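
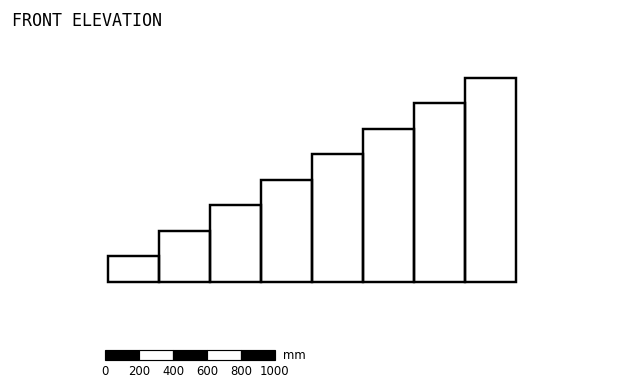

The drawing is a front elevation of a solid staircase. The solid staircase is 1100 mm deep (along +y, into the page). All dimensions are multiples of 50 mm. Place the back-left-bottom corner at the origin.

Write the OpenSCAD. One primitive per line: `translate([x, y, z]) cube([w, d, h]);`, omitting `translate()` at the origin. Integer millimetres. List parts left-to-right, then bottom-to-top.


cube([300, 1100, 150]);
translate([300, 0, 0]) cube([300, 1100, 300]);
translate([600, 0, 0]) cube([300, 1100, 450]);
translate([900, 0, 0]) cube([300, 1100, 600]);
translate([1200, 0, 0]) cube([300, 1100, 750]);
translate([1500, 0, 0]) cube([300, 1100, 900]);
translate([1800, 0, 0]) cube([300, 1100, 1050]);
translate([2100, 0, 0]) cube([300, 1100, 1200]);


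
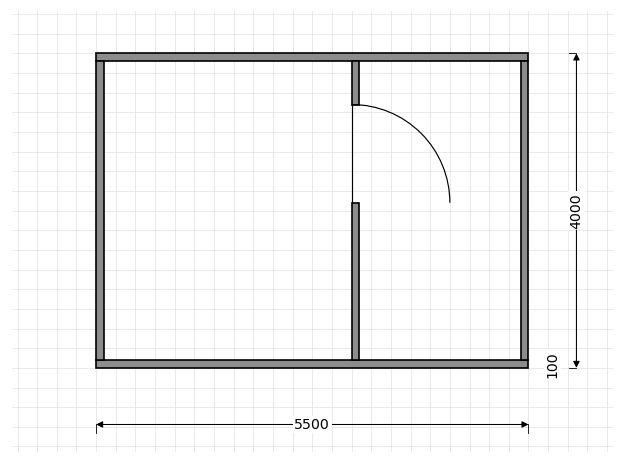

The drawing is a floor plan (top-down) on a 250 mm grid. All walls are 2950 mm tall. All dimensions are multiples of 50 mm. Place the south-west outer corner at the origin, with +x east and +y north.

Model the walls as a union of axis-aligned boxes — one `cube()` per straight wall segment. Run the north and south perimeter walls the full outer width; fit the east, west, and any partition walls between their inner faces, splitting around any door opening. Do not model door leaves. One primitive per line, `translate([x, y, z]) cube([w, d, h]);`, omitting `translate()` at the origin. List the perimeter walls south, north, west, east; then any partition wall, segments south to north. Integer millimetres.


cube([5500, 100, 2950]);
translate([0, 3900, 0]) cube([5500, 100, 2950]);
translate([0, 100, 0]) cube([100, 3800, 2950]);
translate([5400, 100, 0]) cube([100, 3800, 2950]);
translate([3250, 100, 0]) cube([100, 2000, 2950]);
translate([3250, 3350, 0]) cube([100, 550, 2950]);


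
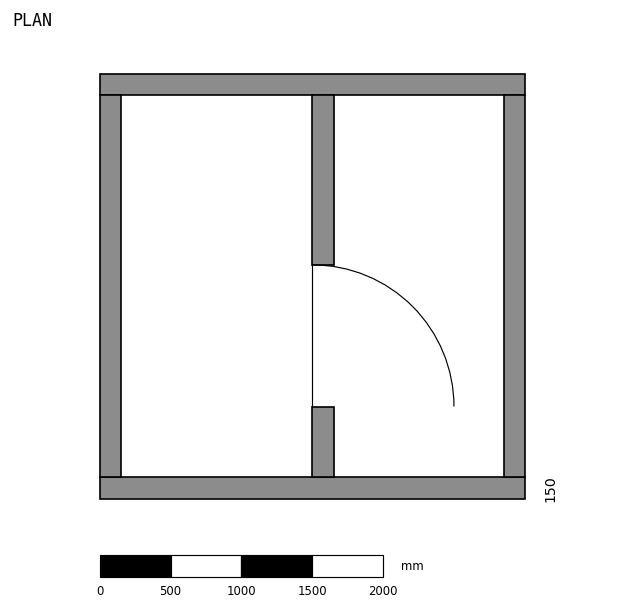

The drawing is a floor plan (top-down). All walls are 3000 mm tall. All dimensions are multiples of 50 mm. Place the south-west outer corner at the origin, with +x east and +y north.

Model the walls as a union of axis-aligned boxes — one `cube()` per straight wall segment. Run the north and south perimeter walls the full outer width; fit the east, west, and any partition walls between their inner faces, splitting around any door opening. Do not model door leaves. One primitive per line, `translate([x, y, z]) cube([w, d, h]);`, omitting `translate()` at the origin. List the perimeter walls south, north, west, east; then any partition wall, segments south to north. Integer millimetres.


cube([3000, 150, 3000]);
translate([0, 2850, 0]) cube([3000, 150, 3000]);
translate([0, 150, 0]) cube([150, 2700, 3000]);
translate([2850, 150, 0]) cube([150, 2700, 3000]);
translate([1500, 150, 0]) cube([150, 500, 3000]);
translate([1500, 1650, 0]) cube([150, 1200, 3000]);


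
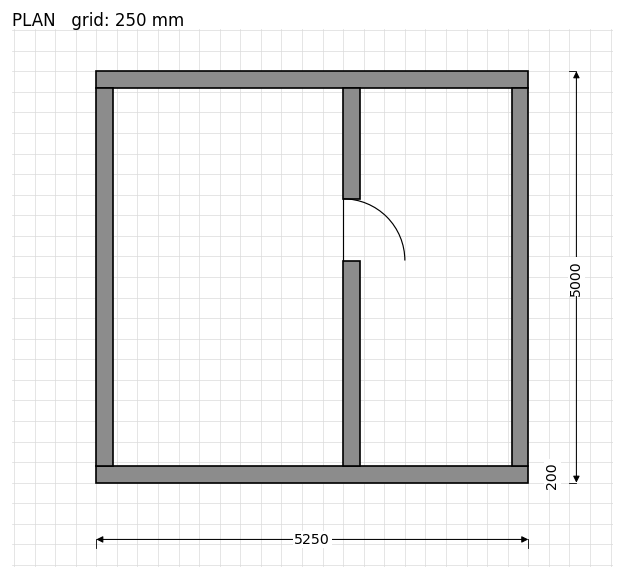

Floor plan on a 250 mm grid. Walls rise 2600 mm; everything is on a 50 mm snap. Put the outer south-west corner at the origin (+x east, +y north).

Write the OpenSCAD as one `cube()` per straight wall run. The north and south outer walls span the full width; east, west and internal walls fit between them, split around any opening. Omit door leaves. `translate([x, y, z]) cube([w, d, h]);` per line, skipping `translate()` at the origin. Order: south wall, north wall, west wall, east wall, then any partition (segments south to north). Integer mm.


cube([5250, 200, 2600]);
translate([0, 4800, 0]) cube([5250, 200, 2600]);
translate([0, 200, 0]) cube([200, 4600, 2600]);
translate([5050, 200, 0]) cube([200, 4600, 2600]);
translate([3000, 200, 0]) cube([200, 2500, 2600]);
translate([3000, 3450, 0]) cube([200, 1350, 2600]);


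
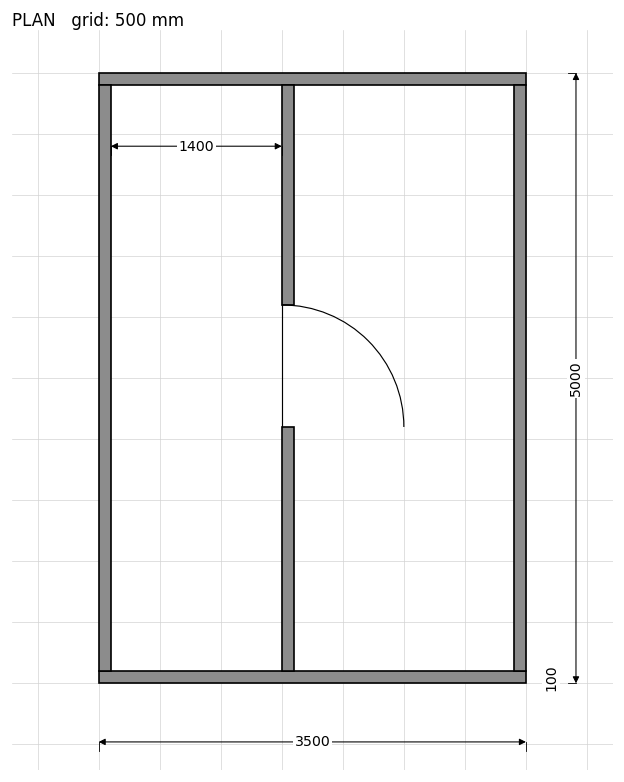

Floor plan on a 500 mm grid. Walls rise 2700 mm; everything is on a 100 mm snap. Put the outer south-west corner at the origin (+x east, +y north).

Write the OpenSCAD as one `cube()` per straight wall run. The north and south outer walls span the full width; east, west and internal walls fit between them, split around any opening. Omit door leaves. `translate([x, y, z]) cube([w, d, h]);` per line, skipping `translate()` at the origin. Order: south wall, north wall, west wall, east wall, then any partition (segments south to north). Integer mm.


cube([3500, 100, 2700]);
translate([0, 4900, 0]) cube([3500, 100, 2700]);
translate([0, 100, 0]) cube([100, 4800, 2700]);
translate([3400, 100, 0]) cube([100, 4800, 2700]);
translate([1500, 100, 0]) cube([100, 2000, 2700]);
translate([1500, 3100, 0]) cube([100, 1800, 2700]);


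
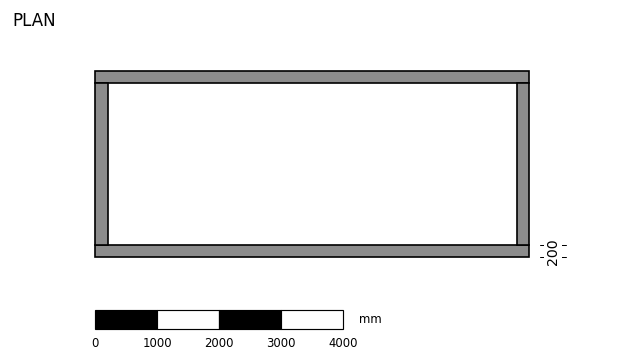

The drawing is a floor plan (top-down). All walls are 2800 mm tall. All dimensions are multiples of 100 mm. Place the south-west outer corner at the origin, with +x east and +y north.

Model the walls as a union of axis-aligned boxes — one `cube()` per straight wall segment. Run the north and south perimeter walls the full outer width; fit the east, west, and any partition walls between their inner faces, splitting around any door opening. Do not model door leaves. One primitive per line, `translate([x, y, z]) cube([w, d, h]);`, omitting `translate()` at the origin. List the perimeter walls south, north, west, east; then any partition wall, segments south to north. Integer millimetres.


cube([7000, 200, 2800]);
translate([0, 2800, 0]) cube([7000, 200, 2800]);
translate([0, 200, 0]) cube([200, 2600, 2800]);
translate([6800, 200, 0]) cube([200, 2600, 2800]);


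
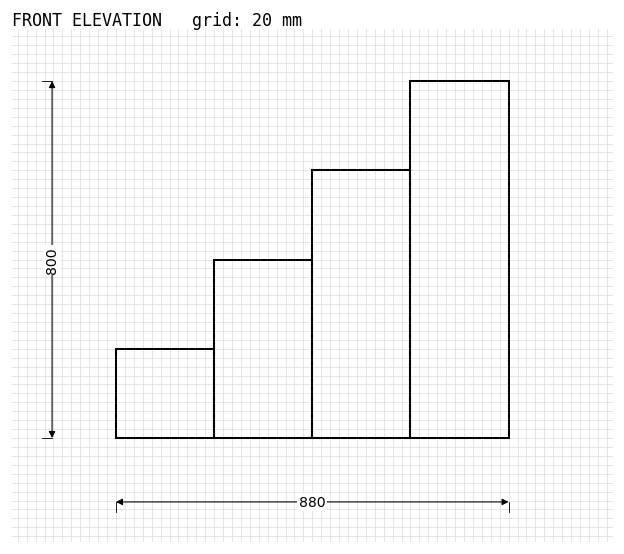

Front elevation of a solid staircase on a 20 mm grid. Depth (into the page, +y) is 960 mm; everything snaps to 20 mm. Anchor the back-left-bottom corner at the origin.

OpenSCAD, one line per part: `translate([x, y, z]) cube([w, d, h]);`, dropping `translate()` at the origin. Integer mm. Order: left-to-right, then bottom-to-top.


cube([220, 960, 200]);
translate([220, 0, 0]) cube([220, 960, 400]);
translate([440, 0, 0]) cube([220, 960, 600]);
translate([660, 0, 0]) cube([220, 960, 800]);


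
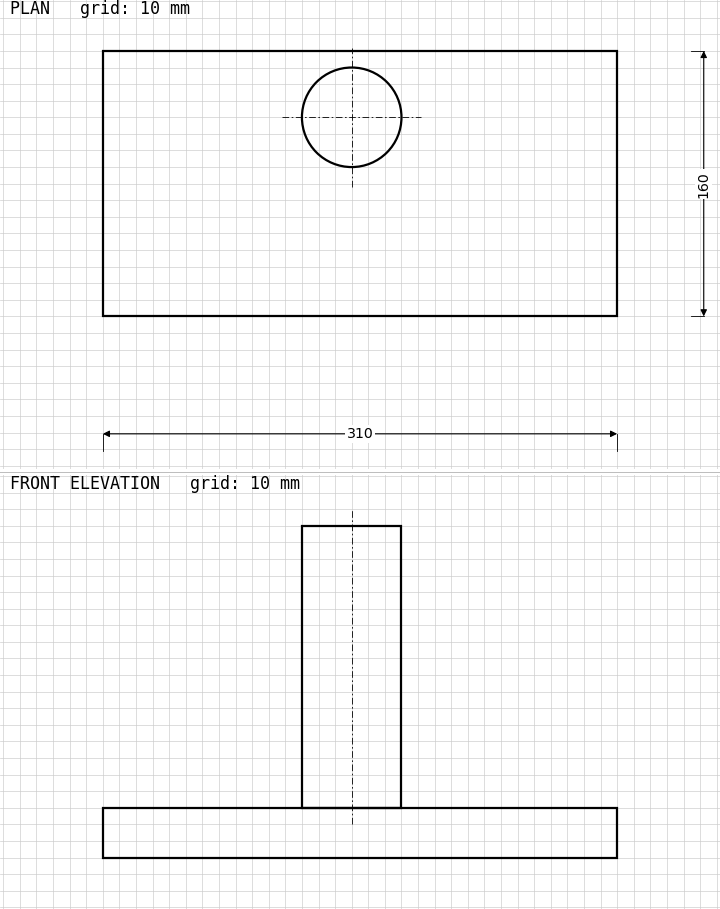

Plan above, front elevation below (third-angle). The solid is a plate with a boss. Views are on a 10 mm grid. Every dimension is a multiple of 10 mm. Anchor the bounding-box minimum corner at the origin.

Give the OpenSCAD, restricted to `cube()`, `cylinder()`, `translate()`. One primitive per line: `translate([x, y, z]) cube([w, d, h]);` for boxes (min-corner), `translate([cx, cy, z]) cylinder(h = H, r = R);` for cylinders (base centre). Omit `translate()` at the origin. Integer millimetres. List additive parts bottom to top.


cube([310, 160, 30]);
translate([150, 120, 30]) cylinder(h = 170, r = 30);


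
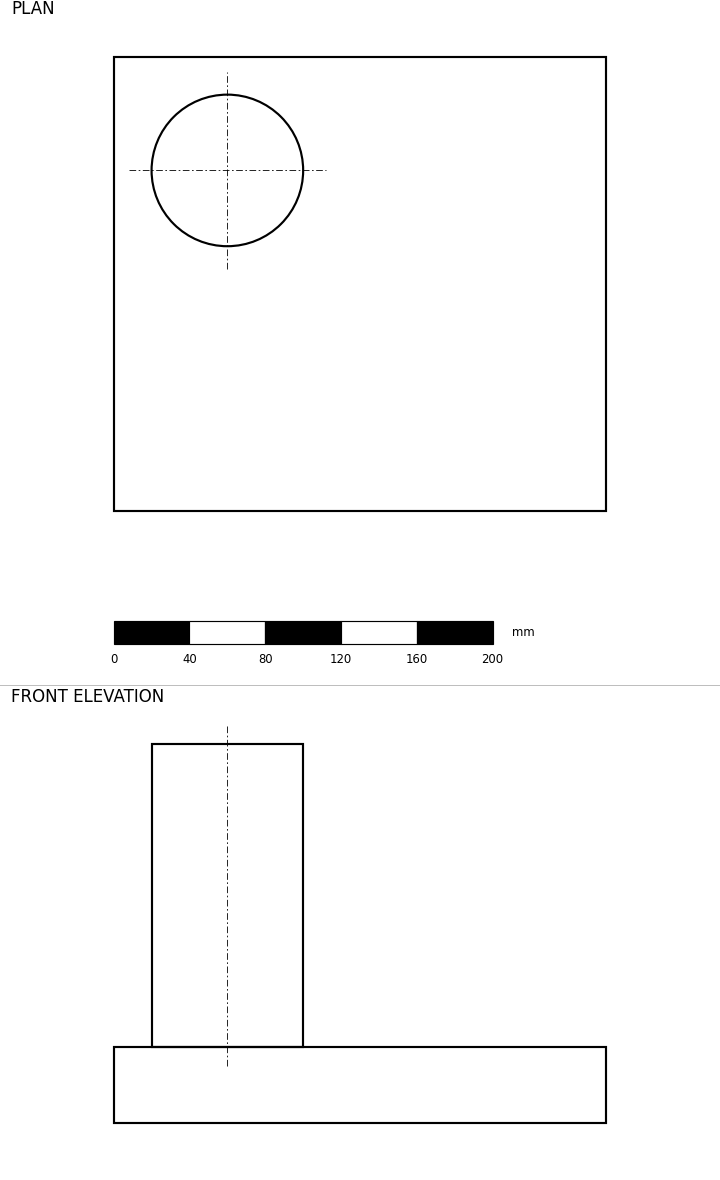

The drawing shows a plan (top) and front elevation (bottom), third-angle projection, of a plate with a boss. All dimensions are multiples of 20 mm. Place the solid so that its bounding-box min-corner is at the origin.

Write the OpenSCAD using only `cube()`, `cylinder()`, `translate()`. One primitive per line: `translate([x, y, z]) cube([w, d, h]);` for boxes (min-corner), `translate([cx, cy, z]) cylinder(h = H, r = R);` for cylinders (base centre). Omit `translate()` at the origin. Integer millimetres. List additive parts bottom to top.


cube([260, 240, 40]);
translate([60, 180, 40]) cylinder(h = 160, r = 40);


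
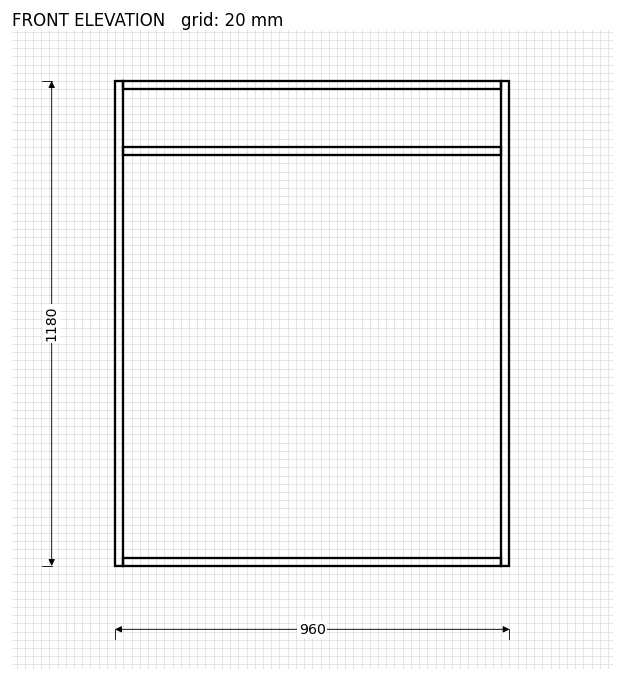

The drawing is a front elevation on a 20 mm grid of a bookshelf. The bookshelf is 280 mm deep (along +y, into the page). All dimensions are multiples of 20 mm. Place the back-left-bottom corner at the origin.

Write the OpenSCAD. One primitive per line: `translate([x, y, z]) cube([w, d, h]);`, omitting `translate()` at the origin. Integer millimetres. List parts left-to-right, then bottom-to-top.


cube([20, 280, 1180]);
translate([20, 0, 0]) cube([920, 280, 20]);
translate([20, 0, 1000]) cube([920, 280, 20]);
translate([20, 0, 1160]) cube([920, 280, 20]);
translate([940, 0, 0]) cube([20, 280, 1180]);


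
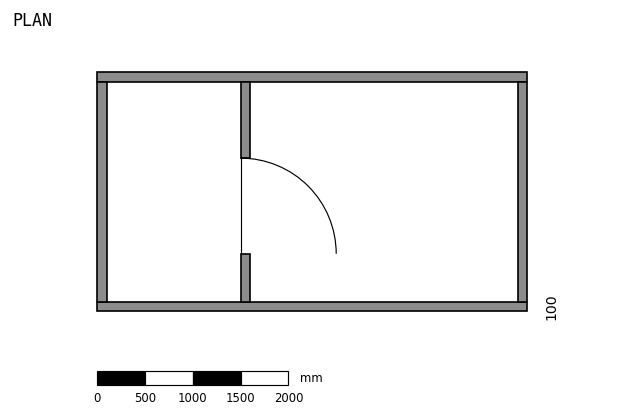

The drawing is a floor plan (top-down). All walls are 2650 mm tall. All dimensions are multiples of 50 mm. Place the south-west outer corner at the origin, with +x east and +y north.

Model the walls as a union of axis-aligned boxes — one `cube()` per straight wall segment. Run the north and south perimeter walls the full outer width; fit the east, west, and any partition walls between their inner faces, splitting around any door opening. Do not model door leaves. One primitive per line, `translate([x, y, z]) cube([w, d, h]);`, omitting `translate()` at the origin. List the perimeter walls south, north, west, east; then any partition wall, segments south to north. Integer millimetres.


cube([4500, 100, 2650]);
translate([0, 2400, 0]) cube([4500, 100, 2650]);
translate([0, 100, 0]) cube([100, 2300, 2650]);
translate([4400, 100, 0]) cube([100, 2300, 2650]);
translate([1500, 100, 0]) cube([100, 500, 2650]);
translate([1500, 1600, 0]) cube([100, 800, 2650]);


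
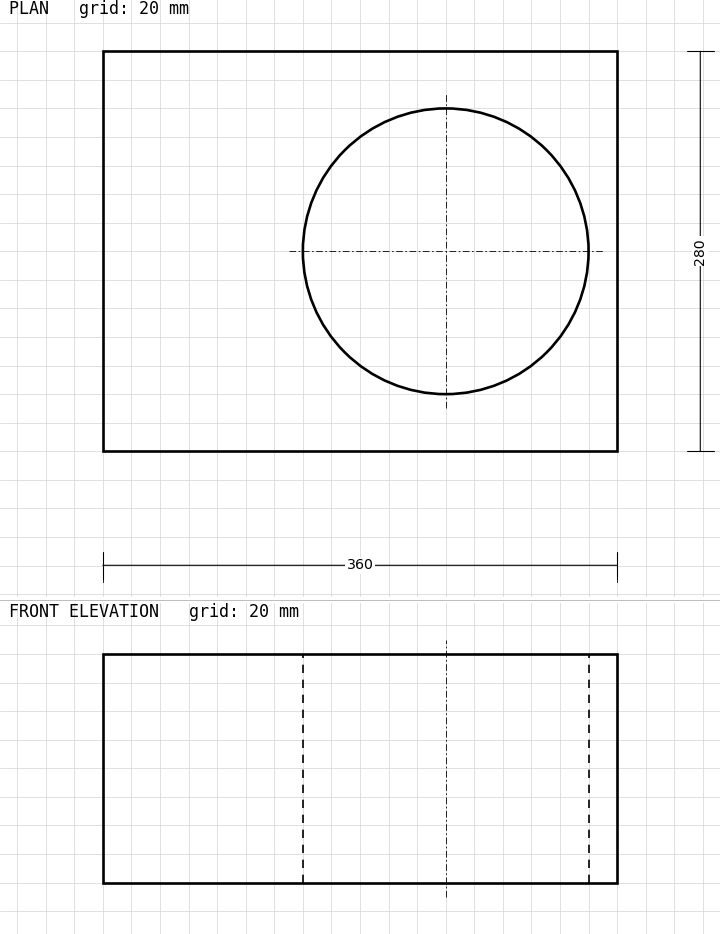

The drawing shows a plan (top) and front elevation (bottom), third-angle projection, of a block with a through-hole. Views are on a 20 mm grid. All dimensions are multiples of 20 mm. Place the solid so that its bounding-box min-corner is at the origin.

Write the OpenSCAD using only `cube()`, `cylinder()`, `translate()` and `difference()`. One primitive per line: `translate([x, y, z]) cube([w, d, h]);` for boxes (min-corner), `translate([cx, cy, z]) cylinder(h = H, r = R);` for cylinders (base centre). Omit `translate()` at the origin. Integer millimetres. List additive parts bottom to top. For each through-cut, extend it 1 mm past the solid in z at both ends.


difference() {
  cube([360, 280, 160]);
  translate([240, 140, -1]) cylinder(h = 162, r = 100);
}


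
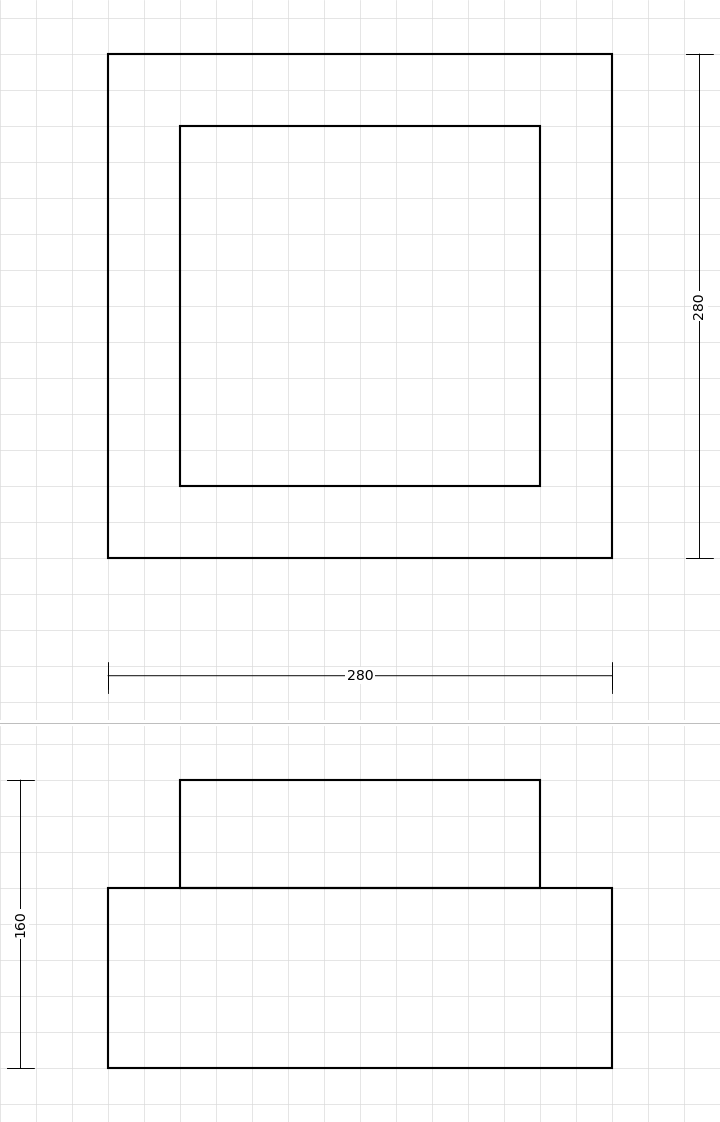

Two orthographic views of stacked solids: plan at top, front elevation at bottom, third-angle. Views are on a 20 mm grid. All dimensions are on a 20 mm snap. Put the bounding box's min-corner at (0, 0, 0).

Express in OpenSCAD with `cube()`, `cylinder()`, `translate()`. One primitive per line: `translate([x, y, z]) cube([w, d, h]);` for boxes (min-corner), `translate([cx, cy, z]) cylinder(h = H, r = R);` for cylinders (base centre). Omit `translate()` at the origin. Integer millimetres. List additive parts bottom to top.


cube([280, 280, 100]);
translate([40, 40, 100]) cube([200, 200, 60]);


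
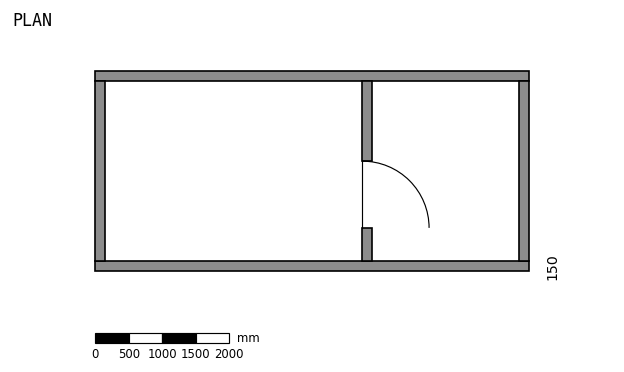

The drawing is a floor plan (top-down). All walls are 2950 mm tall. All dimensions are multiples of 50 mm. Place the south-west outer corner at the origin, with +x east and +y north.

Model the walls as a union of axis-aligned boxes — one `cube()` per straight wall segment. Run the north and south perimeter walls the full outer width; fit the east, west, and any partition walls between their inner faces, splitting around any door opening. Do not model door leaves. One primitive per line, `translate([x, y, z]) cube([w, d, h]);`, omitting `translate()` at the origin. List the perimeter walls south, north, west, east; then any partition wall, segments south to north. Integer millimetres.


cube([6500, 150, 2950]);
translate([0, 2850, 0]) cube([6500, 150, 2950]);
translate([0, 150, 0]) cube([150, 2700, 2950]);
translate([6350, 150, 0]) cube([150, 2700, 2950]);
translate([4000, 150, 0]) cube([150, 500, 2950]);
translate([4000, 1650, 0]) cube([150, 1200, 2950]);


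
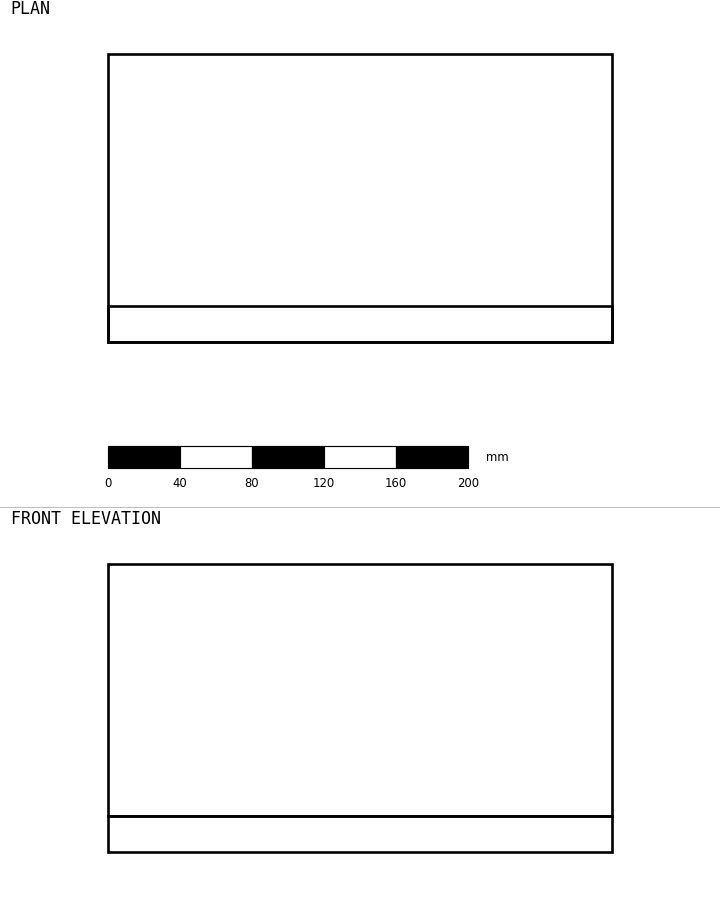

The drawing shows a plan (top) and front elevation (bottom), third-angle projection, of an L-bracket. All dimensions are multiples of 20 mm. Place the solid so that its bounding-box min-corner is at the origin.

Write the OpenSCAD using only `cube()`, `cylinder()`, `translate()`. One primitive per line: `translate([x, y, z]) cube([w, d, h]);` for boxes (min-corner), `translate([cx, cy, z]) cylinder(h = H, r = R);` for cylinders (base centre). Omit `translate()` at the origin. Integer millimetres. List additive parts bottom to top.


cube([280, 160, 20]);
translate([0, 0, 20]) cube([280, 20, 140]);


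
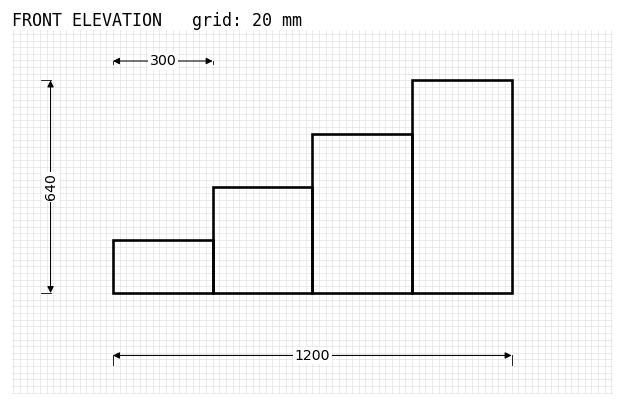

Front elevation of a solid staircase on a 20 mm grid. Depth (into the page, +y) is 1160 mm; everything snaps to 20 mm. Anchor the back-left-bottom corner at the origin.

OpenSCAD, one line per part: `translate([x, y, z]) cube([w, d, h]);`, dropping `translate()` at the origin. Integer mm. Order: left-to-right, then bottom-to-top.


cube([300, 1160, 160]);
translate([300, 0, 0]) cube([300, 1160, 320]);
translate([600, 0, 0]) cube([300, 1160, 480]);
translate([900, 0, 0]) cube([300, 1160, 640]);


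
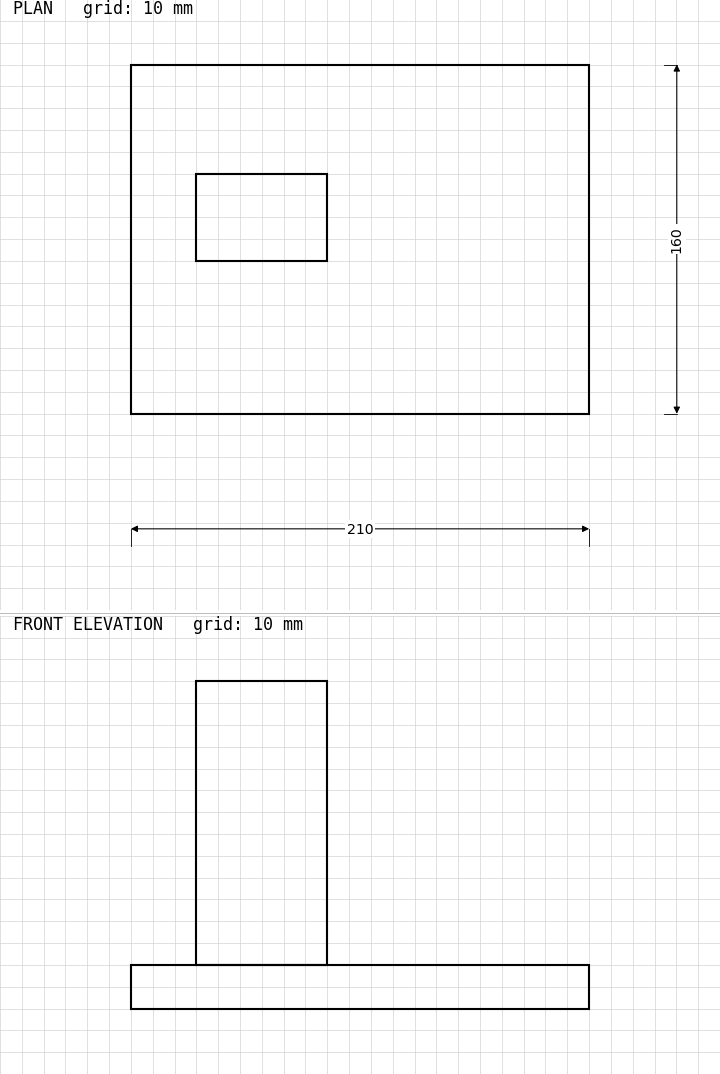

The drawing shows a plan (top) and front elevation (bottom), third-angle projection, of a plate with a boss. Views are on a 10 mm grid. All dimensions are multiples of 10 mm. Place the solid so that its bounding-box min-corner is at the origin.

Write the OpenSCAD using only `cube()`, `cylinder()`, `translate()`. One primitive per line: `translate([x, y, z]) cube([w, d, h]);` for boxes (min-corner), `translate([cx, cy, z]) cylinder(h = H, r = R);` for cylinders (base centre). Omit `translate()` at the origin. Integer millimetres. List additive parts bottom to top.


cube([210, 160, 20]);
translate([30, 70, 20]) cube([60, 40, 130]);


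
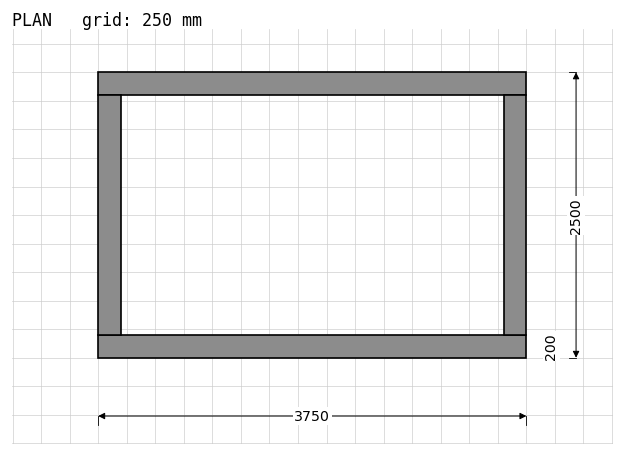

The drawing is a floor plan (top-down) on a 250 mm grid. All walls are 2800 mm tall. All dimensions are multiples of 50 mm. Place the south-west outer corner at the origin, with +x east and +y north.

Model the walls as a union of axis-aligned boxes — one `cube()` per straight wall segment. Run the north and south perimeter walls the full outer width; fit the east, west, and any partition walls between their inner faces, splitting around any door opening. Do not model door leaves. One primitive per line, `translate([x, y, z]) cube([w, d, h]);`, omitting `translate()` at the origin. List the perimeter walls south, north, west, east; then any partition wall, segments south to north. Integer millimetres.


cube([3750, 200, 2800]);
translate([0, 2300, 0]) cube([3750, 200, 2800]);
translate([0, 200, 0]) cube([200, 2100, 2800]);
translate([3550, 200, 0]) cube([200, 2100, 2800]);


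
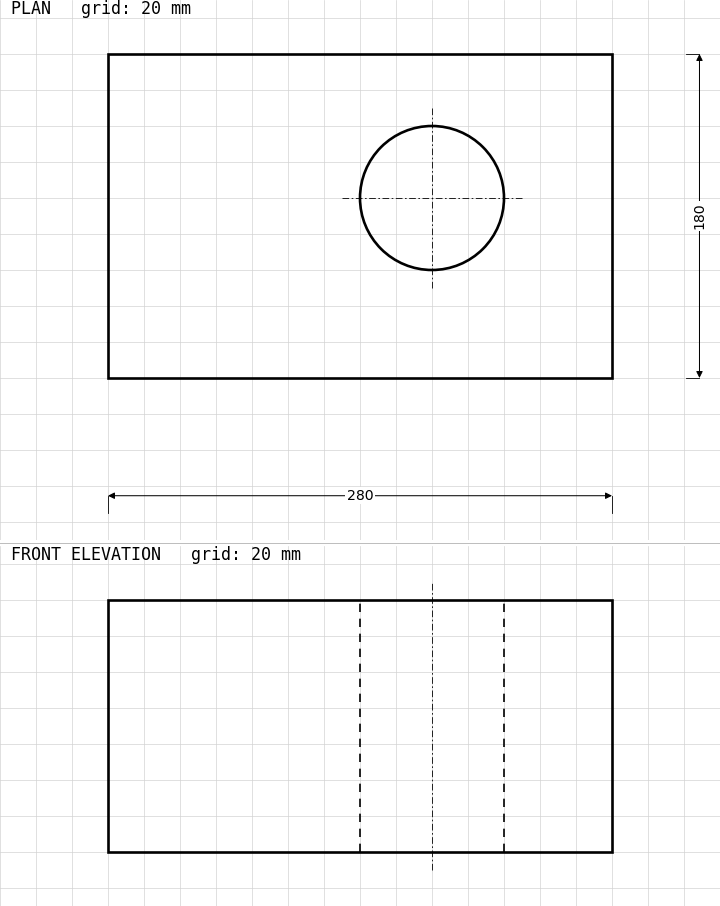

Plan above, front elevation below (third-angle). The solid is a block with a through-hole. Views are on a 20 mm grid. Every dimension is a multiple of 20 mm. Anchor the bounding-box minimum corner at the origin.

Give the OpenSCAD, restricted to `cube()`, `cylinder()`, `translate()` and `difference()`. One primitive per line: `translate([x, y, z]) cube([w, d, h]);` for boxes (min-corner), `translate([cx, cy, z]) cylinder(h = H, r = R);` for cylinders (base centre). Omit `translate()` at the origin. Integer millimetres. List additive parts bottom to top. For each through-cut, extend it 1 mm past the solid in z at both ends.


difference() {
  cube([280, 180, 140]);
  translate([180, 100, -1]) cylinder(h = 142, r = 40);
}


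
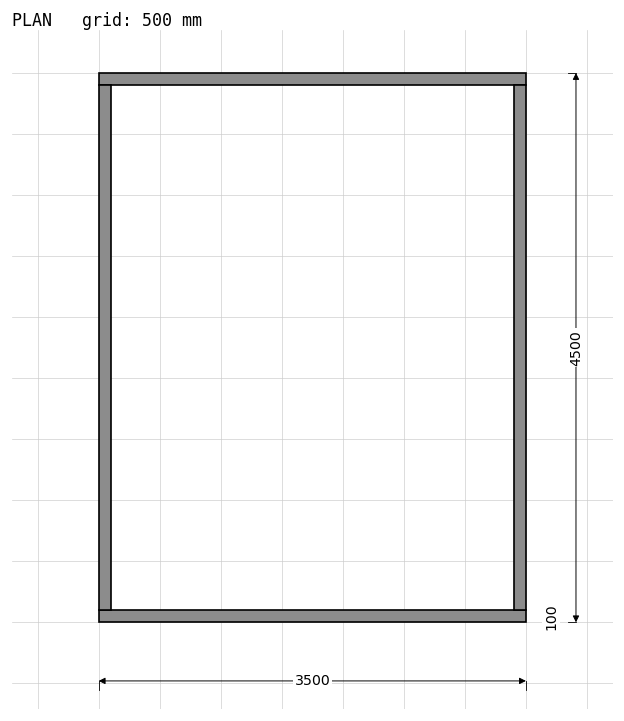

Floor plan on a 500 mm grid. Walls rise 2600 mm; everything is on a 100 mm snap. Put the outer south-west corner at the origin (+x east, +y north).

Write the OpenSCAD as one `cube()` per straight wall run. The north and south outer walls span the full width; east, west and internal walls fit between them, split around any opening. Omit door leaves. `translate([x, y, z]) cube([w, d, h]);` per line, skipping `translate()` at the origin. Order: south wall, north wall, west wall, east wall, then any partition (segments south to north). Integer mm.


cube([3500, 100, 2600]);
translate([0, 4400, 0]) cube([3500, 100, 2600]);
translate([0, 100, 0]) cube([100, 4300, 2600]);
translate([3400, 100, 0]) cube([100, 4300, 2600]);


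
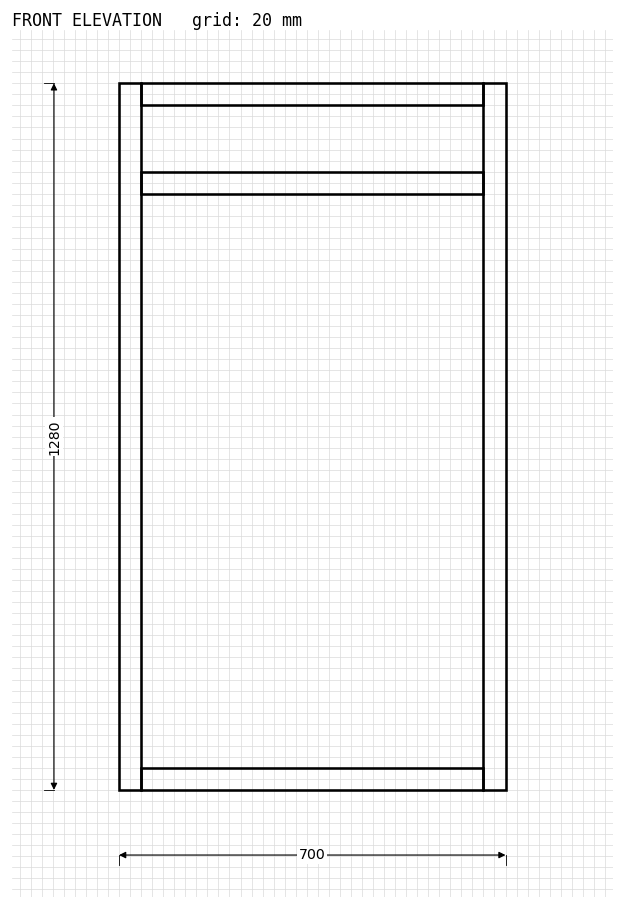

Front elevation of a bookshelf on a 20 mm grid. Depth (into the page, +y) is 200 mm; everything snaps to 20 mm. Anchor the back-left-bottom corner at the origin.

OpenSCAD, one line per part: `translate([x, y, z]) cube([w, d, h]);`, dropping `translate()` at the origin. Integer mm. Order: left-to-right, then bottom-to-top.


cube([40, 200, 1280]);
translate([40, 0, 0]) cube([620, 200, 40]);
translate([40, 0, 1080]) cube([620, 200, 40]);
translate([40, 0, 1240]) cube([620, 200, 40]);
translate([660, 0, 0]) cube([40, 200, 1280]);


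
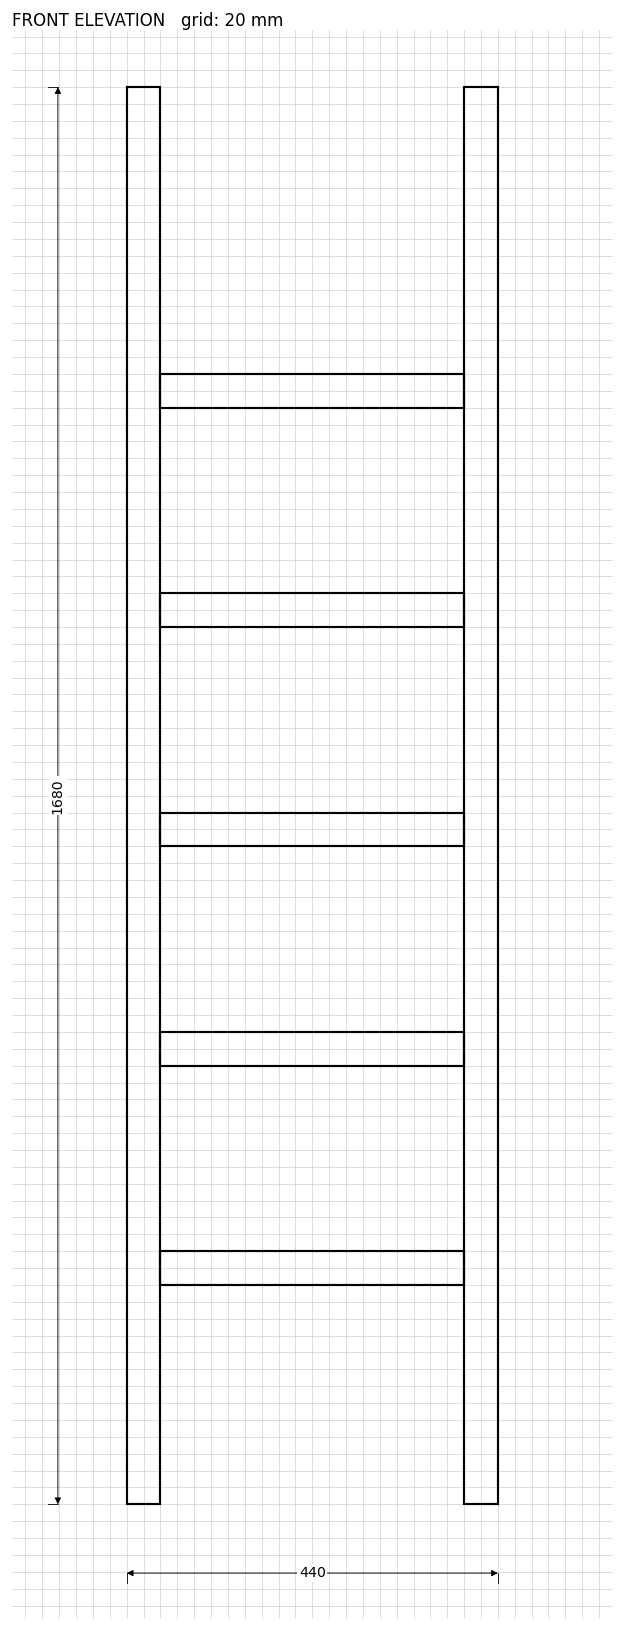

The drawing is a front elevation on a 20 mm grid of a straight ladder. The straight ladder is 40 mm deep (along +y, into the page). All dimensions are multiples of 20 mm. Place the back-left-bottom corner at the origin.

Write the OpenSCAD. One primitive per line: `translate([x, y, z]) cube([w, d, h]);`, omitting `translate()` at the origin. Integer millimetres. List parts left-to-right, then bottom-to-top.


cube([40, 40, 1680]);
translate([40, 0, 260]) cube([360, 40, 40]);
translate([40, 0, 520]) cube([360, 40, 40]);
translate([40, 0, 780]) cube([360, 40, 40]);
translate([40, 0, 1040]) cube([360, 40, 40]);
translate([40, 0, 1300]) cube([360, 40, 40]);
translate([400, 0, 0]) cube([40, 40, 1680]);


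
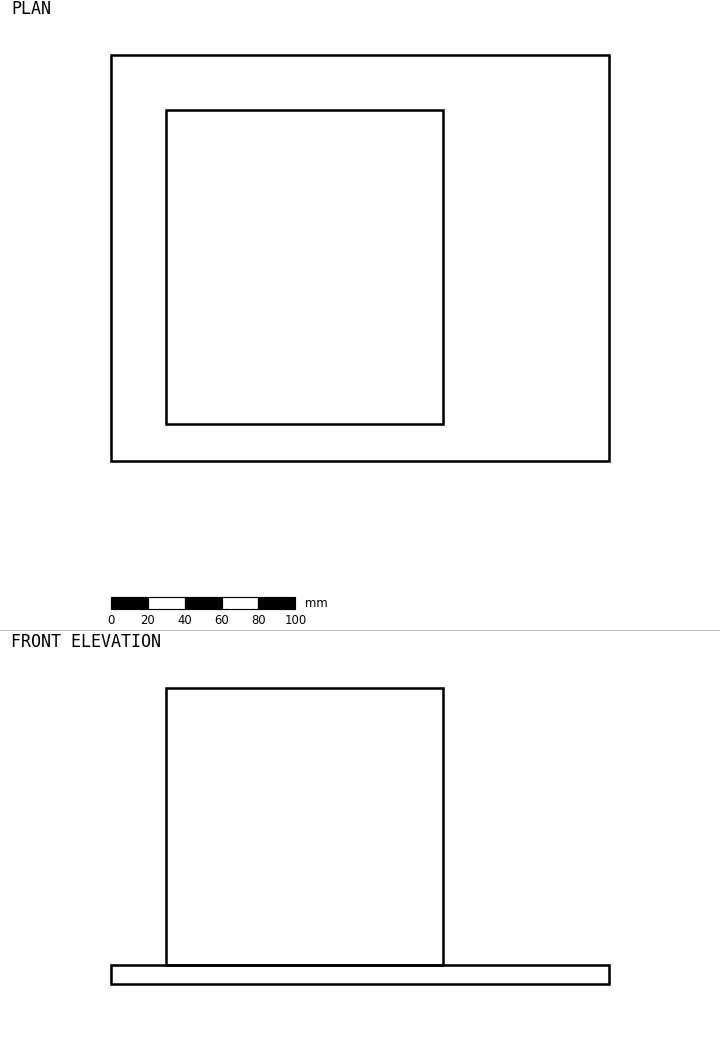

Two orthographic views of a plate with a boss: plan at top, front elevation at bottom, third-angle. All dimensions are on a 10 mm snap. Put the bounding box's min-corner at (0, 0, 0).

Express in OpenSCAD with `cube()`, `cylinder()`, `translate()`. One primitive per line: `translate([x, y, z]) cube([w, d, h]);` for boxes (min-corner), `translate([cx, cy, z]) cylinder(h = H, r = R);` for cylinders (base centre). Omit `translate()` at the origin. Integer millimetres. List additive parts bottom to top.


cube([270, 220, 10]);
translate([30, 20, 10]) cube([150, 170, 150]);


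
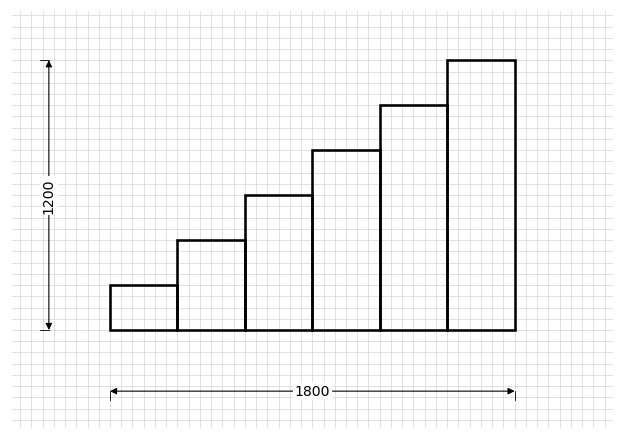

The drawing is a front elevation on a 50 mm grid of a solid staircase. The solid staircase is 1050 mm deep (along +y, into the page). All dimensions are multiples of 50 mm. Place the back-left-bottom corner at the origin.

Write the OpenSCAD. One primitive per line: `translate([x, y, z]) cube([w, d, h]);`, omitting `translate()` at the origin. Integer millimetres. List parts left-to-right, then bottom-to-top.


cube([300, 1050, 200]);
translate([300, 0, 0]) cube([300, 1050, 400]);
translate([600, 0, 0]) cube([300, 1050, 600]);
translate([900, 0, 0]) cube([300, 1050, 800]);
translate([1200, 0, 0]) cube([300, 1050, 1000]);
translate([1500, 0, 0]) cube([300, 1050, 1200]);


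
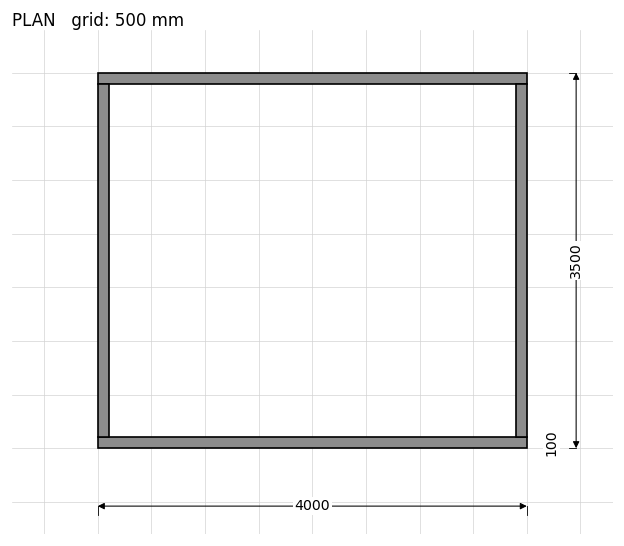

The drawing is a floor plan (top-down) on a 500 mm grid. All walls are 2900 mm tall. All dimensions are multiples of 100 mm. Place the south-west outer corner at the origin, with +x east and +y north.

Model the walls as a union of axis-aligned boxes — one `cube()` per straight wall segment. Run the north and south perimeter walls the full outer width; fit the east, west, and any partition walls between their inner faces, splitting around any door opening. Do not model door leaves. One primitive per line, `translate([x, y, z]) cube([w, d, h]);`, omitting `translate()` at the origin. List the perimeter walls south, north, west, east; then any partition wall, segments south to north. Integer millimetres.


cube([4000, 100, 2900]);
translate([0, 3400, 0]) cube([4000, 100, 2900]);
translate([0, 100, 0]) cube([100, 3300, 2900]);
translate([3900, 100, 0]) cube([100, 3300, 2900]);


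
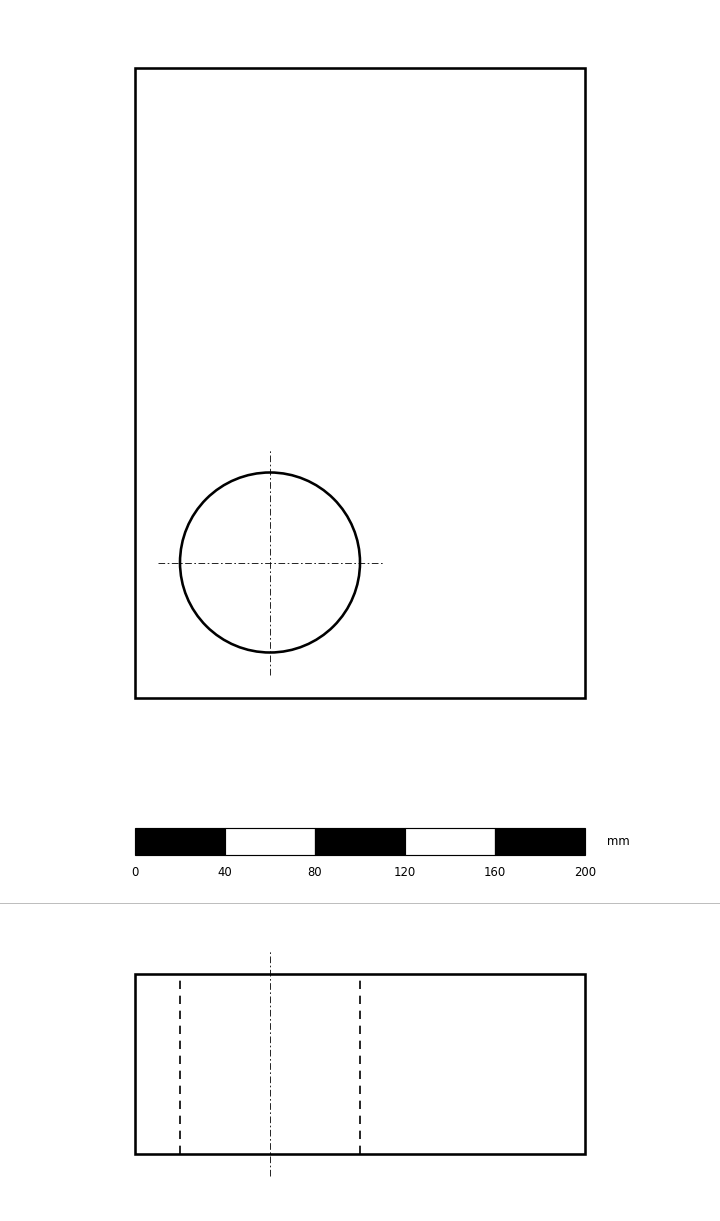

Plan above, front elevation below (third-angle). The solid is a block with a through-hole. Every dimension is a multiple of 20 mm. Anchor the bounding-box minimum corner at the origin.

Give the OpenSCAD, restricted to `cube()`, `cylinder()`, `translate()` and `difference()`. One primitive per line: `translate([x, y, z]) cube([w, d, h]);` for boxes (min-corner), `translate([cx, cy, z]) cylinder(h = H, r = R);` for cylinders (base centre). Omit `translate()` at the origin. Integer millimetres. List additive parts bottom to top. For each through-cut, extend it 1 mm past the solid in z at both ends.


difference() {
  cube([200, 280, 80]);
  translate([60, 60, -1]) cylinder(h = 82, r = 40);
}


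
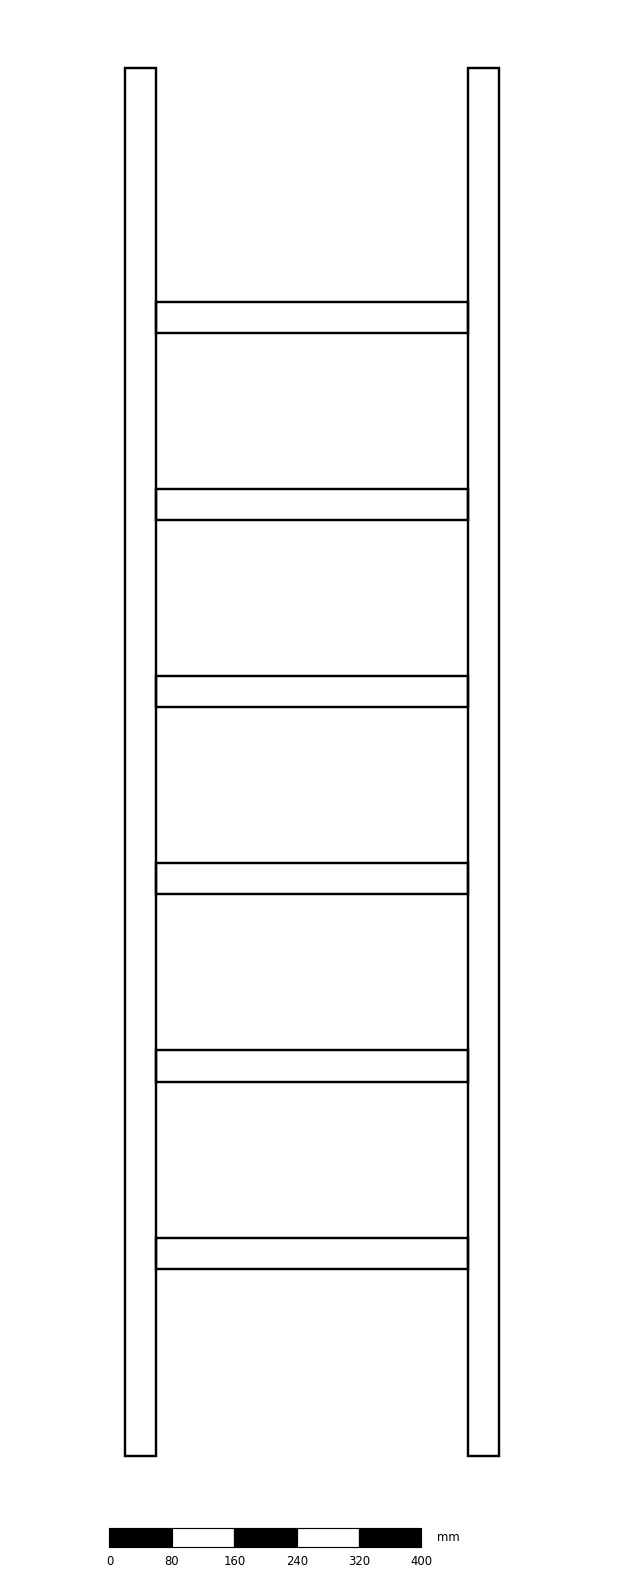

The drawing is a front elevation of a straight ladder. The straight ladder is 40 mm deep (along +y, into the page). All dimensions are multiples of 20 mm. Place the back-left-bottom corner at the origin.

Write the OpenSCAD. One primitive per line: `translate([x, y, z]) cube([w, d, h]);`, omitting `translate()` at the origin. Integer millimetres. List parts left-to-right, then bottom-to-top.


cube([40, 40, 1780]);
translate([40, 0, 240]) cube([400, 40, 40]);
translate([40, 0, 480]) cube([400, 40, 40]);
translate([40, 0, 720]) cube([400, 40, 40]);
translate([40, 0, 960]) cube([400, 40, 40]);
translate([40, 0, 1200]) cube([400, 40, 40]);
translate([40, 0, 1440]) cube([400, 40, 40]);
translate([440, 0, 0]) cube([40, 40, 1780]);


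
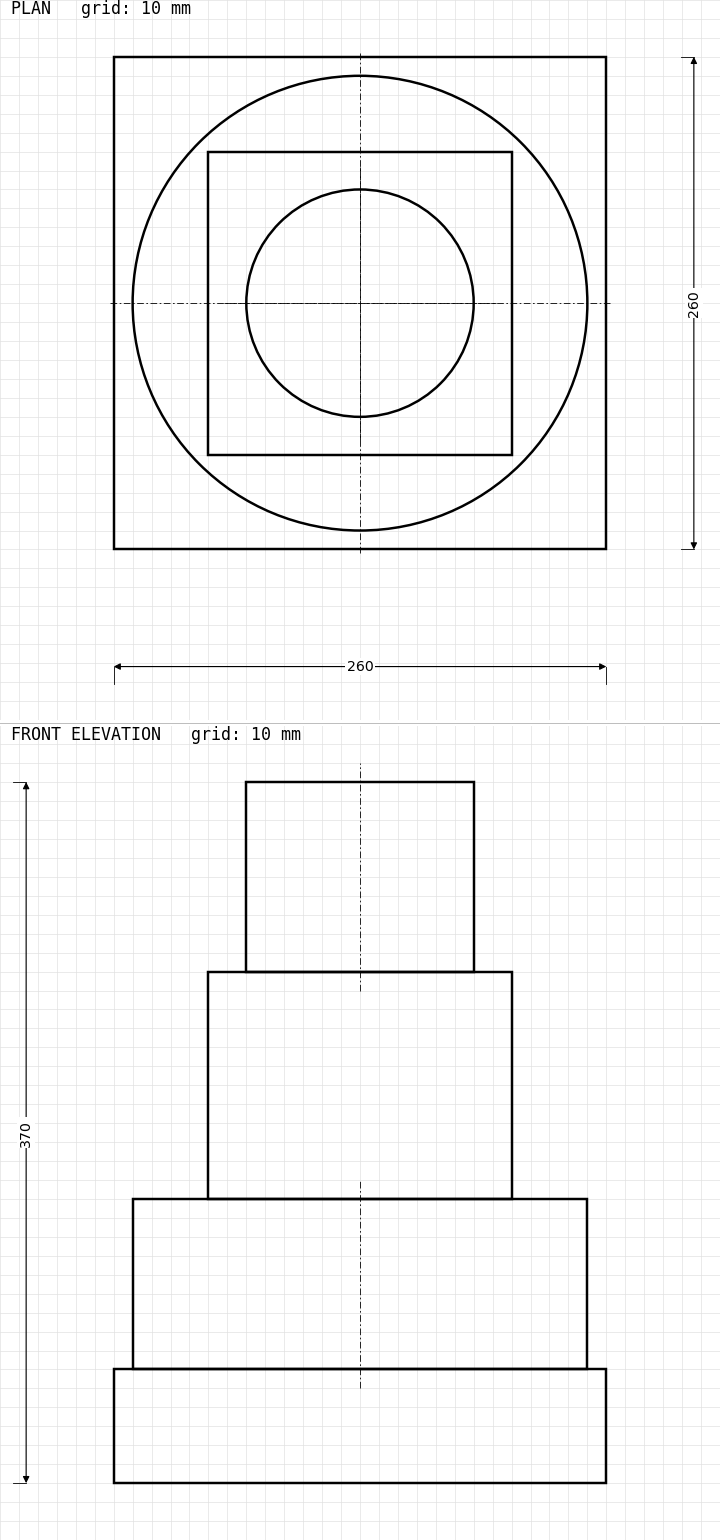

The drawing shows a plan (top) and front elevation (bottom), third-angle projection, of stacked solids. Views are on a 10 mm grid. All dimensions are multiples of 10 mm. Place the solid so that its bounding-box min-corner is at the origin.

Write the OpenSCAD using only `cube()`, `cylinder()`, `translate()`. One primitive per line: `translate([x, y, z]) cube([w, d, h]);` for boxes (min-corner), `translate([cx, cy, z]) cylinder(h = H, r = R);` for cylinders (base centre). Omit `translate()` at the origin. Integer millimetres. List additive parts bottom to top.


cube([260, 260, 60]);
translate([130, 130, 60]) cylinder(h = 90, r = 120);
translate([50, 50, 150]) cube([160, 160, 120]);
translate([130, 130, 270]) cylinder(h = 100, r = 60);


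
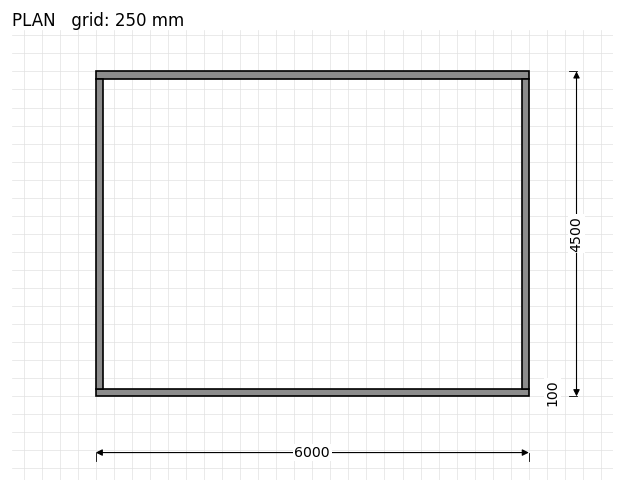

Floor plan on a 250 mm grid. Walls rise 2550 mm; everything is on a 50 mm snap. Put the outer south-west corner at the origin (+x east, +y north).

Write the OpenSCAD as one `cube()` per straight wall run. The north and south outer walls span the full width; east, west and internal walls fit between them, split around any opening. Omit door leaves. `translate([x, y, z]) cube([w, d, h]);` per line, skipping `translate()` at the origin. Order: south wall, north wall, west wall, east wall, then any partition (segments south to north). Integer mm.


cube([6000, 100, 2550]);
translate([0, 4400, 0]) cube([6000, 100, 2550]);
translate([0, 100, 0]) cube([100, 4300, 2550]);
translate([5900, 100, 0]) cube([100, 4300, 2550]);


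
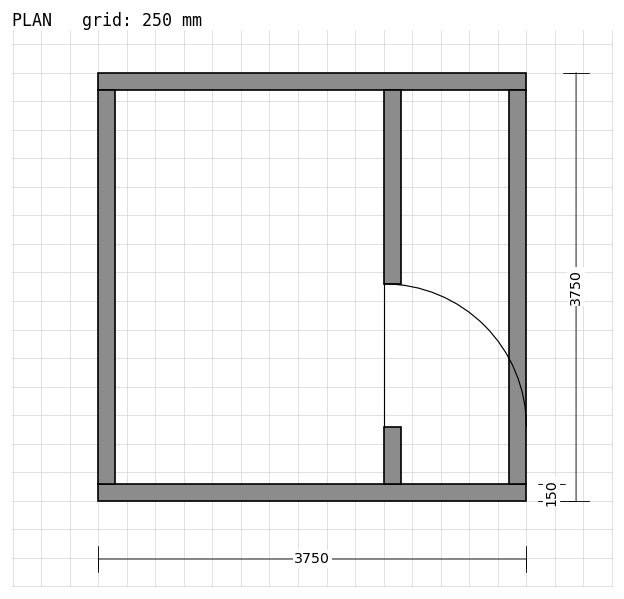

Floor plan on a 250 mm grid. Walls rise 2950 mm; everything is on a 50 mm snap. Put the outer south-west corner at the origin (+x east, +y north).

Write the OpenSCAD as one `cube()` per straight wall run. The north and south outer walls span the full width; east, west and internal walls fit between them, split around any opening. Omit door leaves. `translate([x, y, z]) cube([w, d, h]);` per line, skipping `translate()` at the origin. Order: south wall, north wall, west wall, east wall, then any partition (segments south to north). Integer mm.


cube([3750, 150, 2950]);
translate([0, 3600, 0]) cube([3750, 150, 2950]);
translate([0, 150, 0]) cube([150, 3450, 2950]);
translate([3600, 150, 0]) cube([150, 3450, 2950]);
translate([2500, 150, 0]) cube([150, 500, 2950]);
translate([2500, 1900, 0]) cube([150, 1700, 2950]);


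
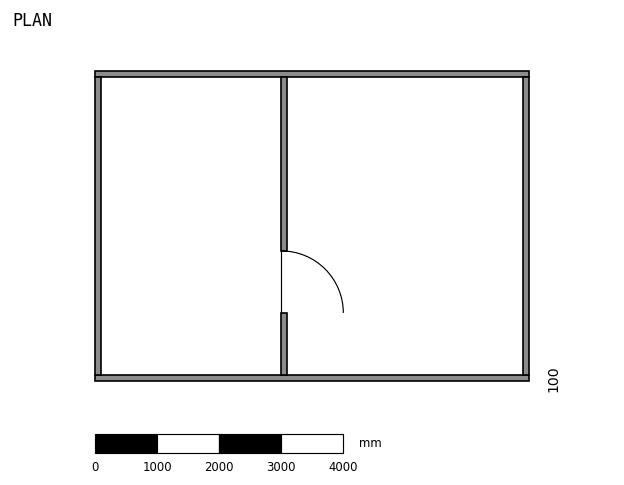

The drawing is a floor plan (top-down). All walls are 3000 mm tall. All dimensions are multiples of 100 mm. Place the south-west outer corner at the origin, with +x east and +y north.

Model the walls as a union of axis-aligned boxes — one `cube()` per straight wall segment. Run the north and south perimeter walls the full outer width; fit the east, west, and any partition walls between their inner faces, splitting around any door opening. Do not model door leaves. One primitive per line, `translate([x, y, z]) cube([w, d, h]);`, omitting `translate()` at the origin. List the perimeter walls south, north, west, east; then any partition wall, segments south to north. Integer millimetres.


cube([7000, 100, 3000]);
translate([0, 4900, 0]) cube([7000, 100, 3000]);
translate([0, 100, 0]) cube([100, 4800, 3000]);
translate([6900, 100, 0]) cube([100, 4800, 3000]);
translate([3000, 100, 0]) cube([100, 1000, 3000]);
translate([3000, 2100, 0]) cube([100, 2800, 3000]);


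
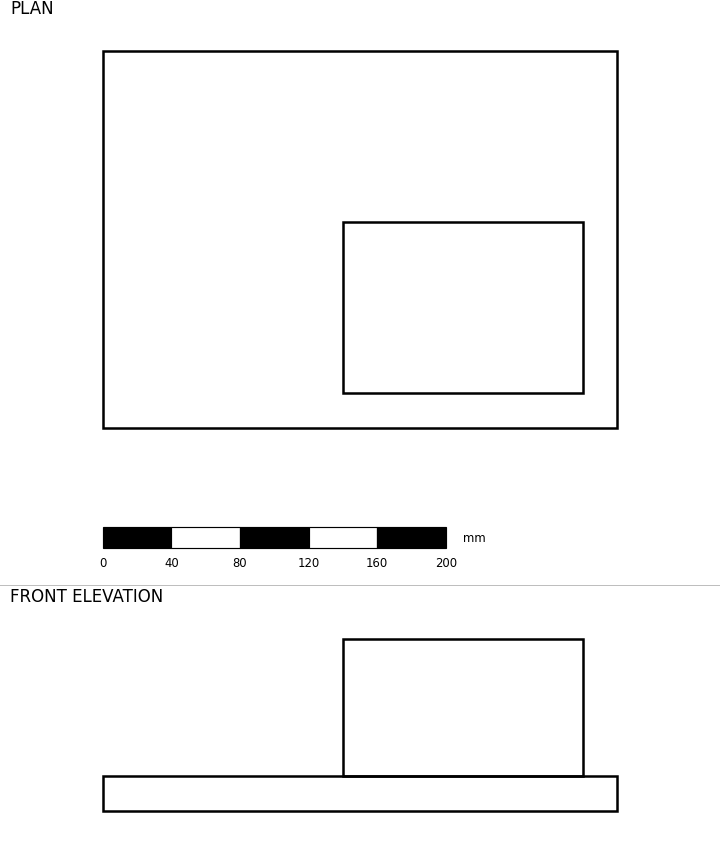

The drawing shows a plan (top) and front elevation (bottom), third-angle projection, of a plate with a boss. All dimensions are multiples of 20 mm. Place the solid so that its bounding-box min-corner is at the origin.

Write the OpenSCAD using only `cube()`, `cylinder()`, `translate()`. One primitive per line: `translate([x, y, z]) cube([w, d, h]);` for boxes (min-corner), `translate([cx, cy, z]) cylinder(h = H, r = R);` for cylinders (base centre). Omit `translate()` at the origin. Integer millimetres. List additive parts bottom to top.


cube([300, 220, 20]);
translate([140, 20, 20]) cube([140, 100, 80]);


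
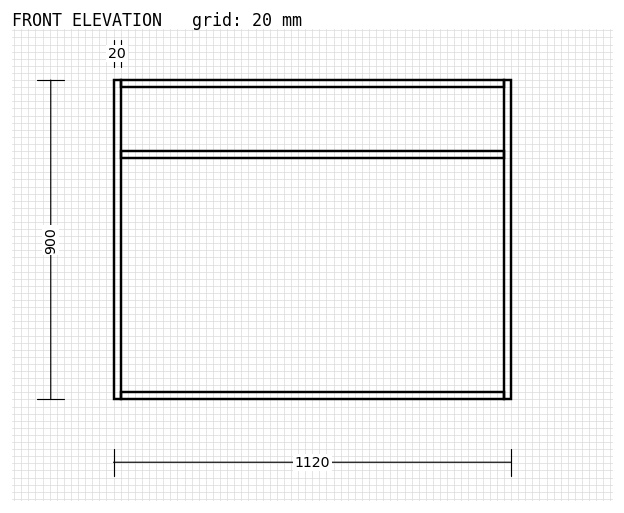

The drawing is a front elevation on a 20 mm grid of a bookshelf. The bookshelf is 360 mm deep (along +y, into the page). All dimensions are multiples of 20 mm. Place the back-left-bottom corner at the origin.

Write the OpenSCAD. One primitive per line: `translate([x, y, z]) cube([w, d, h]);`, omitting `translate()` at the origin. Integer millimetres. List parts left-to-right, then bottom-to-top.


cube([20, 360, 900]);
translate([20, 0, 0]) cube([1080, 360, 20]);
translate([20, 0, 680]) cube([1080, 360, 20]);
translate([20, 0, 880]) cube([1080, 360, 20]);
translate([1100, 0, 0]) cube([20, 360, 900]);


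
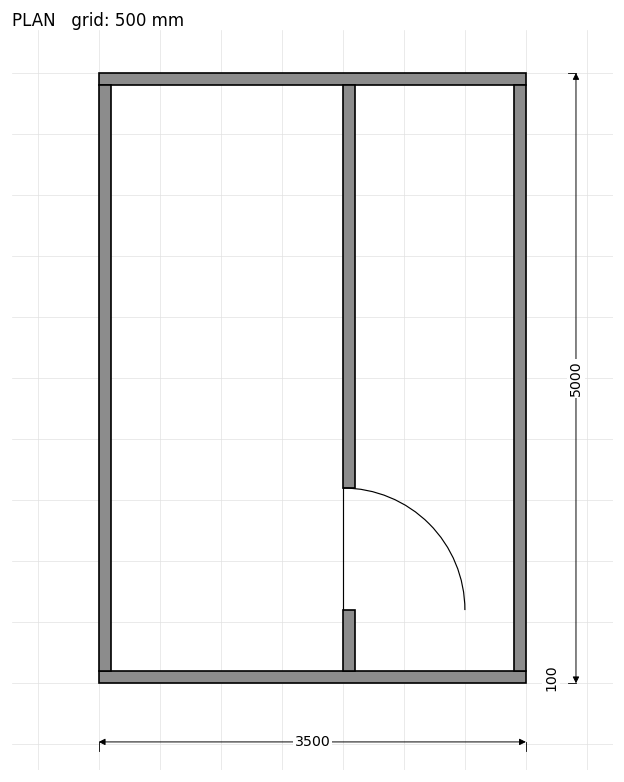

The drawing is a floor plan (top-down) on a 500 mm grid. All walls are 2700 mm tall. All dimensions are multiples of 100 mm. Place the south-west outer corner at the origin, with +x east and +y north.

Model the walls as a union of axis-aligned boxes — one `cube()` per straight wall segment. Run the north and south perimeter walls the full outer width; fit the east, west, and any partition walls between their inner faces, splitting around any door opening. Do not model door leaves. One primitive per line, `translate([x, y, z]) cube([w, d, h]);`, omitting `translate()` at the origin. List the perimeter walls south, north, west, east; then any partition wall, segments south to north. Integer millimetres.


cube([3500, 100, 2700]);
translate([0, 4900, 0]) cube([3500, 100, 2700]);
translate([0, 100, 0]) cube([100, 4800, 2700]);
translate([3400, 100, 0]) cube([100, 4800, 2700]);
translate([2000, 100, 0]) cube([100, 500, 2700]);
translate([2000, 1600, 0]) cube([100, 3300, 2700]);


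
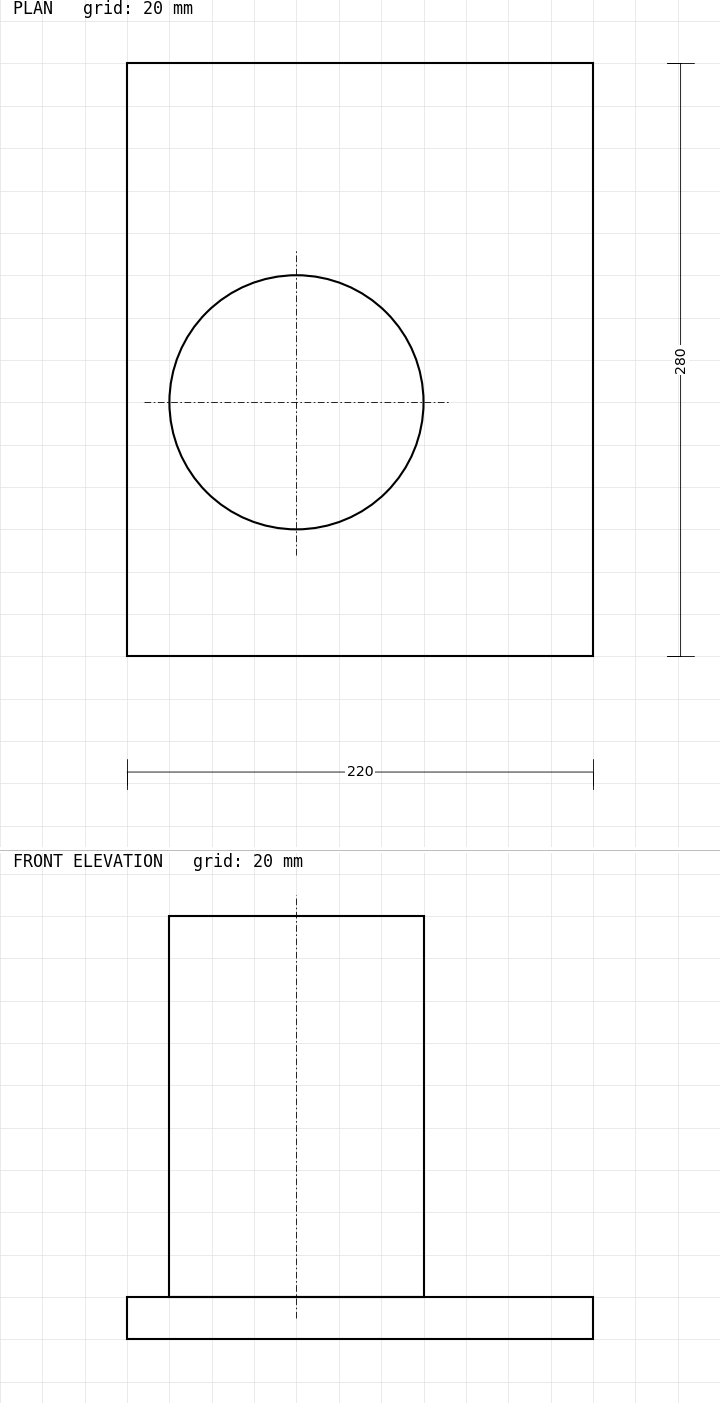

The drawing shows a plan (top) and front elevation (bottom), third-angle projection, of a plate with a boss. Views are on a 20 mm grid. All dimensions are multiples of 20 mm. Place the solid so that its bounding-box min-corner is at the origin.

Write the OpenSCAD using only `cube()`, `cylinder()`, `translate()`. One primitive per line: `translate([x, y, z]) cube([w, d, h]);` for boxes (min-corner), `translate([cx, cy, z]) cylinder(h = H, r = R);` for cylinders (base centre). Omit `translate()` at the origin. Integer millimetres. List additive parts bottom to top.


cube([220, 280, 20]);
translate([80, 120, 20]) cylinder(h = 180, r = 60);


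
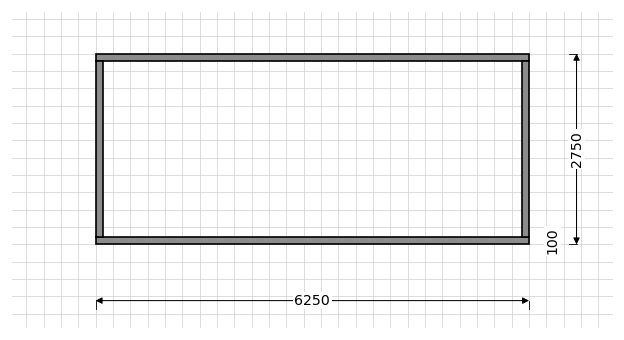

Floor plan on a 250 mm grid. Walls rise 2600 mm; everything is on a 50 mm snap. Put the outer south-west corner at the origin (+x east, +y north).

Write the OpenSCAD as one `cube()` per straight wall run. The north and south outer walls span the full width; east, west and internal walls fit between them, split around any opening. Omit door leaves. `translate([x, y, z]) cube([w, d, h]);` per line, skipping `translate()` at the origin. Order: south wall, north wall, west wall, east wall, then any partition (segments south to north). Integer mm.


cube([6250, 100, 2600]);
translate([0, 2650, 0]) cube([6250, 100, 2600]);
translate([0, 100, 0]) cube([100, 2550, 2600]);
translate([6150, 100, 0]) cube([100, 2550, 2600]);


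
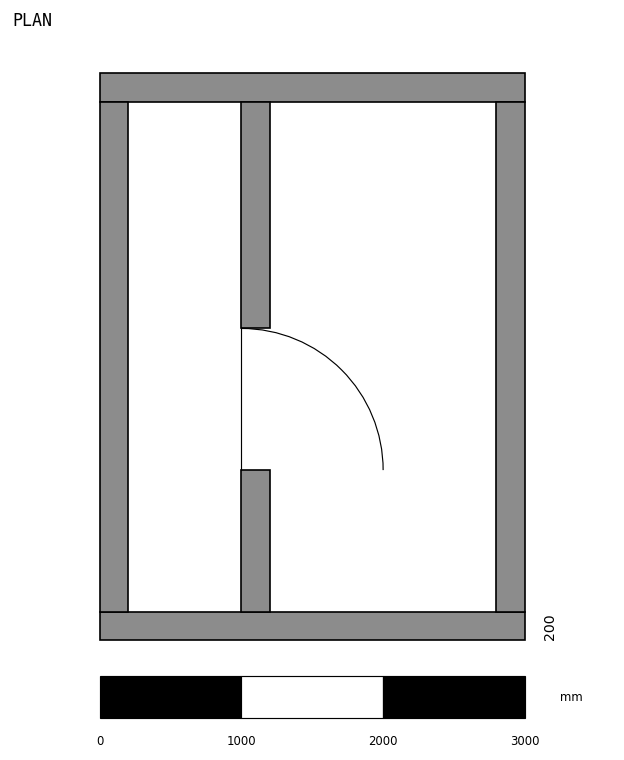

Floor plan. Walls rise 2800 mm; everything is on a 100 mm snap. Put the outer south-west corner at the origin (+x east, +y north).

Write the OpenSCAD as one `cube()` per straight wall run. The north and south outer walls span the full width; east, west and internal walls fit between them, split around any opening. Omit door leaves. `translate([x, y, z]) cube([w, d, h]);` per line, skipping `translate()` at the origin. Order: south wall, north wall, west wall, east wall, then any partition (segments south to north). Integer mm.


cube([3000, 200, 2800]);
translate([0, 3800, 0]) cube([3000, 200, 2800]);
translate([0, 200, 0]) cube([200, 3600, 2800]);
translate([2800, 200, 0]) cube([200, 3600, 2800]);
translate([1000, 200, 0]) cube([200, 1000, 2800]);
translate([1000, 2200, 0]) cube([200, 1600, 2800]);


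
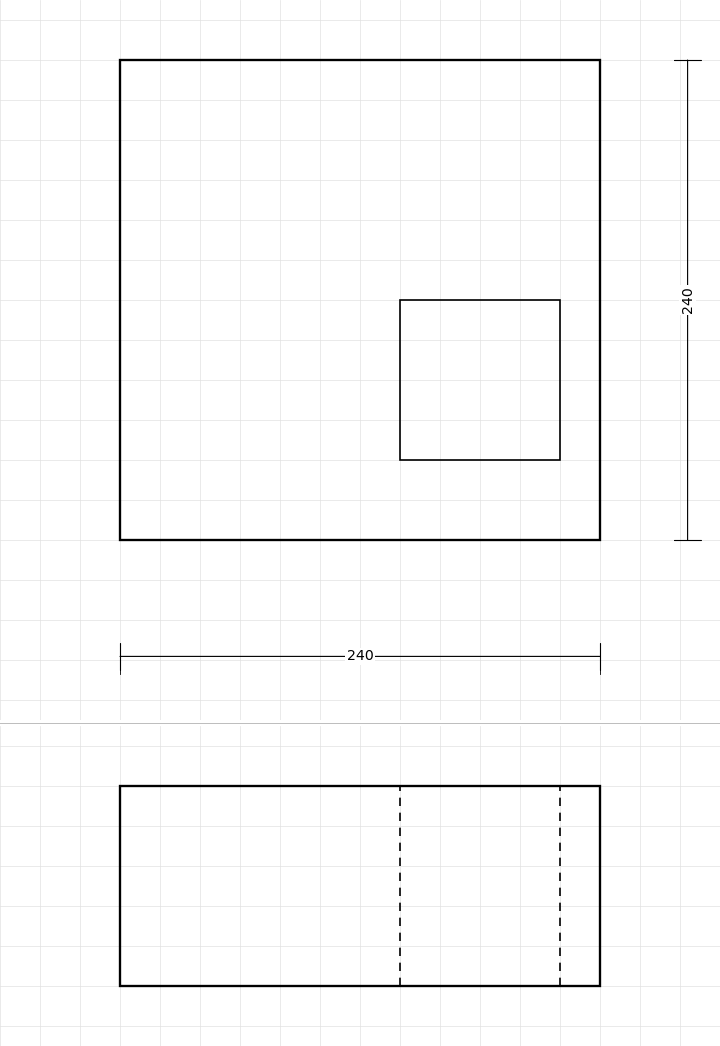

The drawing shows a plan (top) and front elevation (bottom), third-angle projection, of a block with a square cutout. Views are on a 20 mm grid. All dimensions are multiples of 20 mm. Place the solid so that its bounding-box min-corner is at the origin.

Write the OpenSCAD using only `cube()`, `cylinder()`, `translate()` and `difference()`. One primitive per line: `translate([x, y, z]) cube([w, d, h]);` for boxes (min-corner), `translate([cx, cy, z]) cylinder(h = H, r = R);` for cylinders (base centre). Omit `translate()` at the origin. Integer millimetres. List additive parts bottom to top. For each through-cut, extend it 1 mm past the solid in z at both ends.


difference() {
  cube([240, 240, 100]);
  translate([140, 40, -1]) cube([80, 80, 102]);
}


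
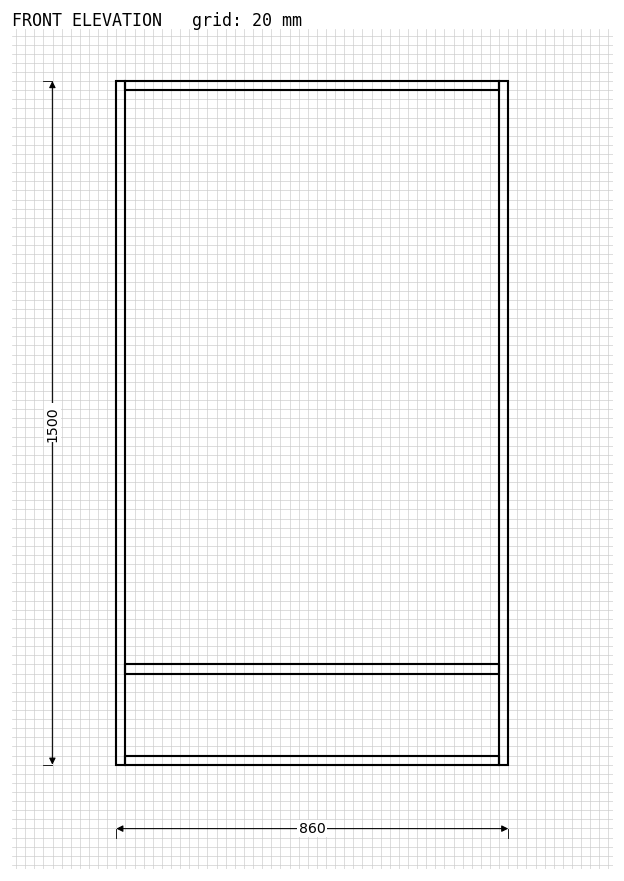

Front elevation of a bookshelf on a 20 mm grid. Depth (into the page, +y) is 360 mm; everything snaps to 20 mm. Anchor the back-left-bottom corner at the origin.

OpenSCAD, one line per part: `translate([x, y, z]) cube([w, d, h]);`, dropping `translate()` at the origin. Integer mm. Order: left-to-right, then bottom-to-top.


cube([20, 360, 1500]);
translate([20, 0, 0]) cube([820, 360, 20]);
translate([20, 0, 200]) cube([820, 360, 20]);
translate([20, 0, 1480]) cube([820, 360, 20]);
translate([840, 0, 0]) cube([20, 360, 1500]);
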